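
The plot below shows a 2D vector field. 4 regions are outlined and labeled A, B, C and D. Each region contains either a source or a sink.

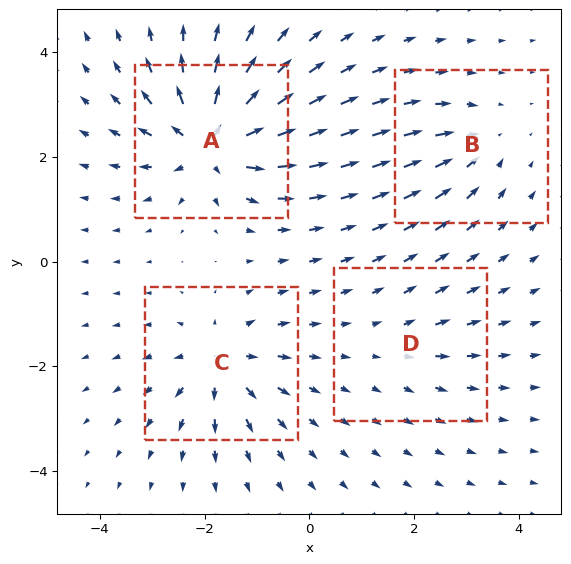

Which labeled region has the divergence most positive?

Divergence at each region's feature centre — A: about +9, B: about -4, C: about +6, D: about +2. Region A is most positive.

A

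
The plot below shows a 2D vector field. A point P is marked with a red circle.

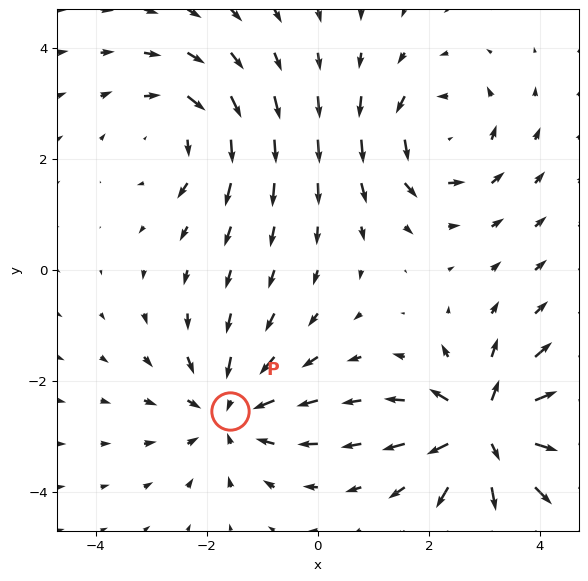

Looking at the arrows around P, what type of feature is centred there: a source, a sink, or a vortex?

At P (-1.6, -2.5) the arrows converge inward. Divergence about -4, curl ≈0 — negative divergence with near-zero curl is a sink.

sink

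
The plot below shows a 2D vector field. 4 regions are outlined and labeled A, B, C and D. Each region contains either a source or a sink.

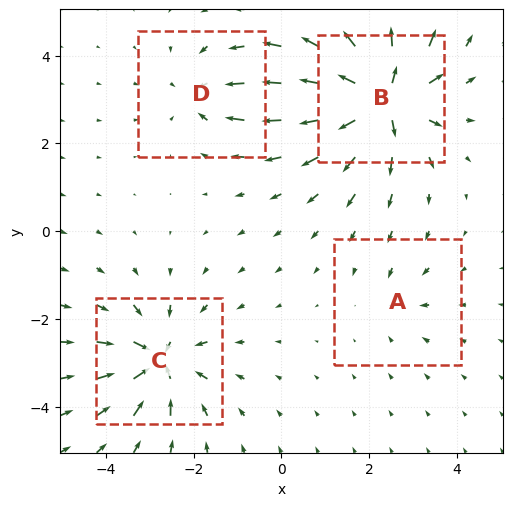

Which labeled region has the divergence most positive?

B

Divergence at each region's feature centre — A: about -2, B: about +8, C: about -6, D: about -4. Region B is most positive.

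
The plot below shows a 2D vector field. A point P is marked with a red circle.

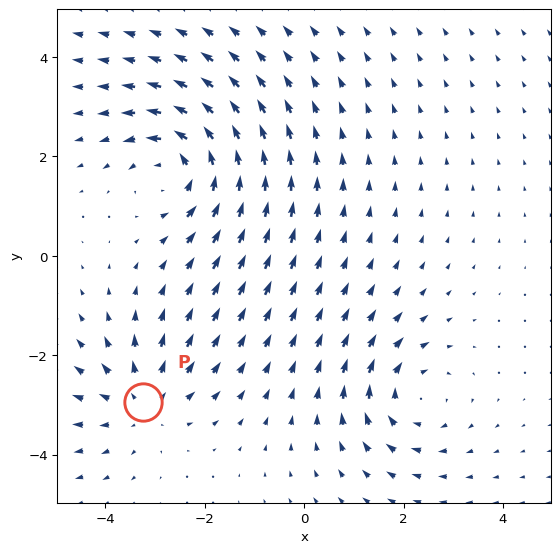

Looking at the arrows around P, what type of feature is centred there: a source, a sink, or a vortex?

At P (-3.2, -2.9) the arrows spread outward. Divergence about +3, curl ≈0 — positive divergence with near-zero curl is a source.

source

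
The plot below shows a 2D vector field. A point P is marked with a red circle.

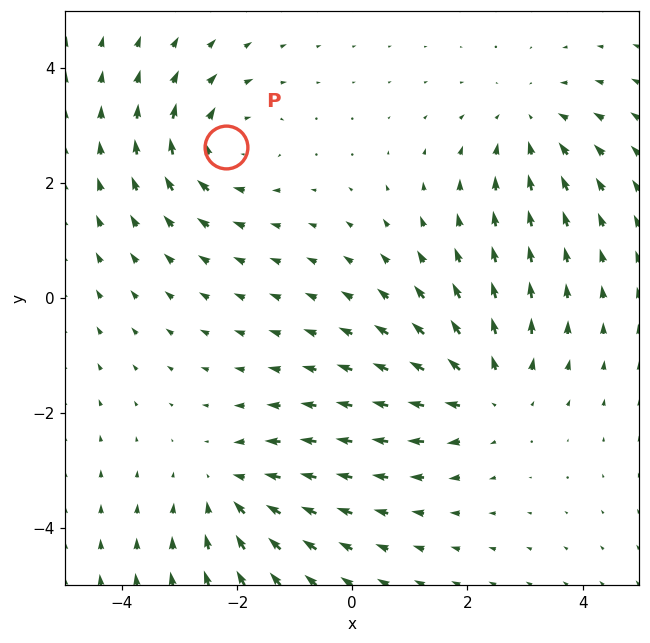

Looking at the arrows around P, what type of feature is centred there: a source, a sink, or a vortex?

At P (-2.2, 2.6) the arrows circulate clockwise. Divergence ≈0, curl about -3 — near-zero divergence with nonzero curl is a vortex.

vortex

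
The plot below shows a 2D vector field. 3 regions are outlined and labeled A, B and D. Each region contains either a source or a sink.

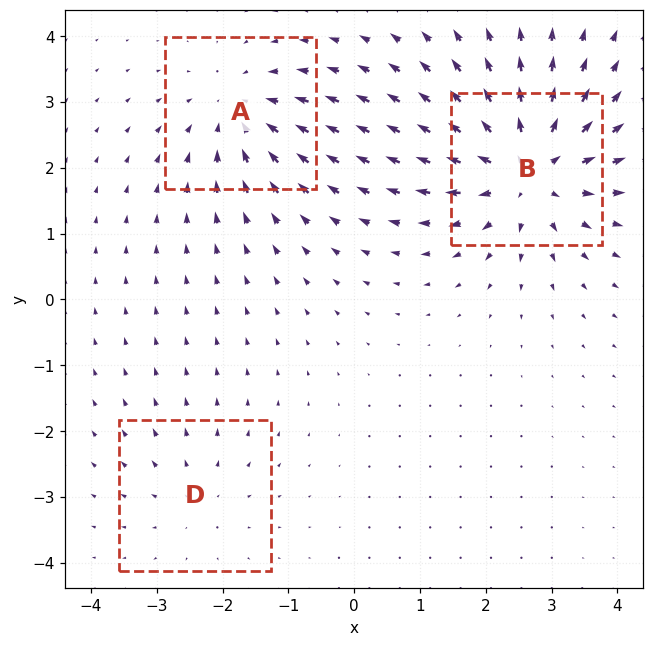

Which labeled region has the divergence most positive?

Divergence at each region's feature centre — A: about -3, B: about +5, D: about +2. Region B is most positive.

B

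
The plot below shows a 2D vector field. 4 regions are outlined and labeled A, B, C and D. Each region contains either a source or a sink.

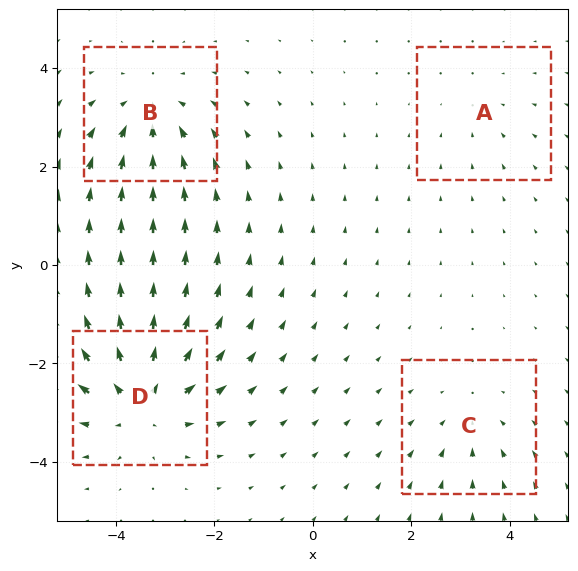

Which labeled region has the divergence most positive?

Divergence at each region's feature centre — A: about -2, B: about -4, C: about -3, D: about +6. Region D is most positive.

D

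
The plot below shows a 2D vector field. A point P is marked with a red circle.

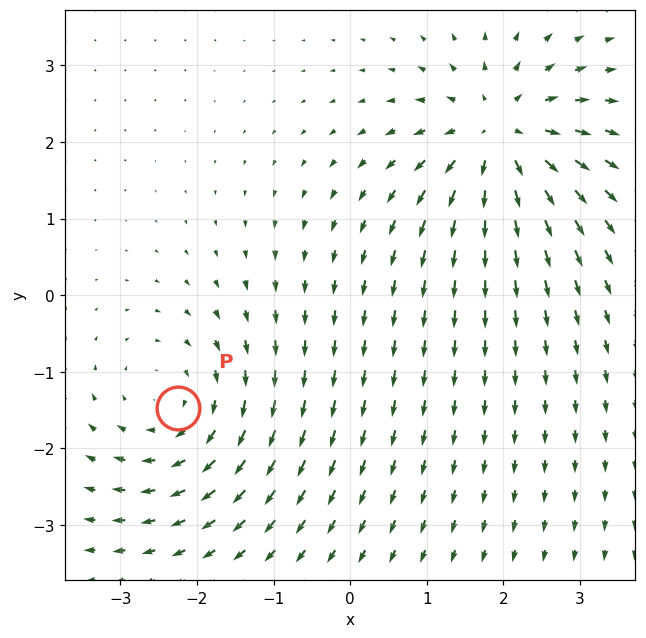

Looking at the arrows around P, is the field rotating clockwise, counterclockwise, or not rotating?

Near P at (-2.2, -1.5) the arrows circulate clockwise. The curl (z-component) there is about -4; negative curl means clockwise rotation.

clockwise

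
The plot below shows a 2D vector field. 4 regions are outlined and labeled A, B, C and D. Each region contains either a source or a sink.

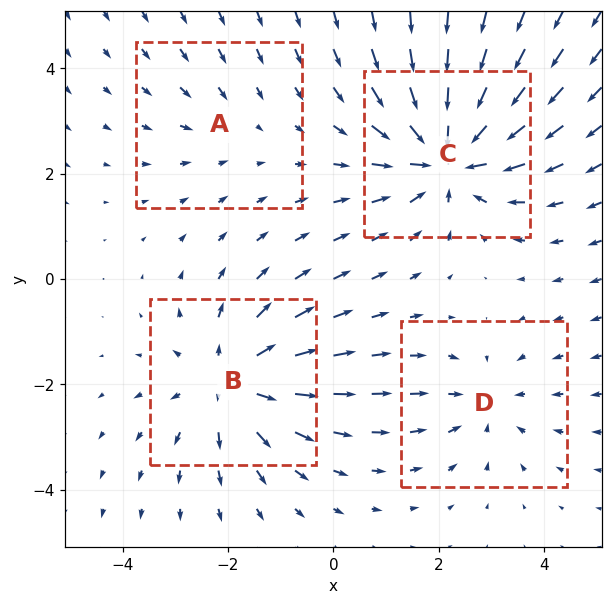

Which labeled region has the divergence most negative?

C

Divergence at each region's feature centre — A: about -2, B: about +5, C: about -6, D: about -3. Region C is most negative.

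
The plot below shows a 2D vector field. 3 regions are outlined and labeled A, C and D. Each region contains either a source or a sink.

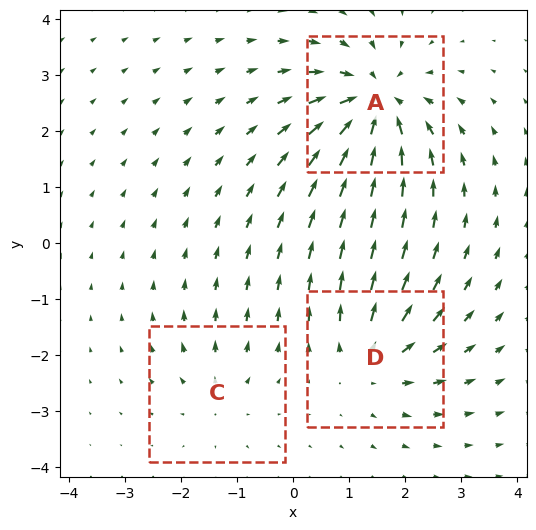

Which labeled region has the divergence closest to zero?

C

Divergence at each region's feature centre — A: about -5, C: about +2, D: about +3. Region C is closest to zero.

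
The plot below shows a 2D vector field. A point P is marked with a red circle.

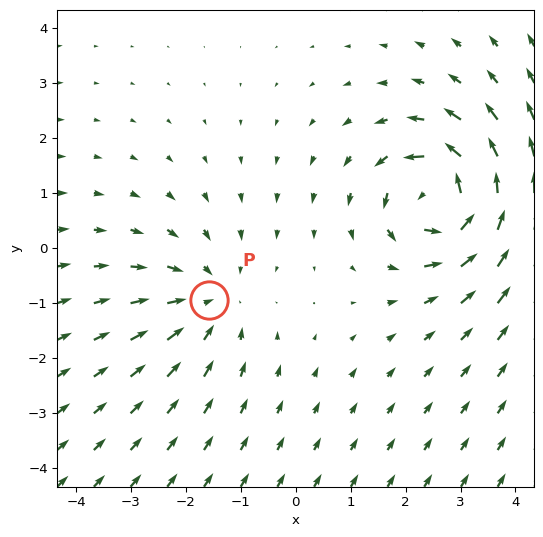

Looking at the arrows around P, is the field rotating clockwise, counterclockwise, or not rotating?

Near P at (-1.6, -0.9) the arrows show no circulation. The curl there is ≈0.

not rotating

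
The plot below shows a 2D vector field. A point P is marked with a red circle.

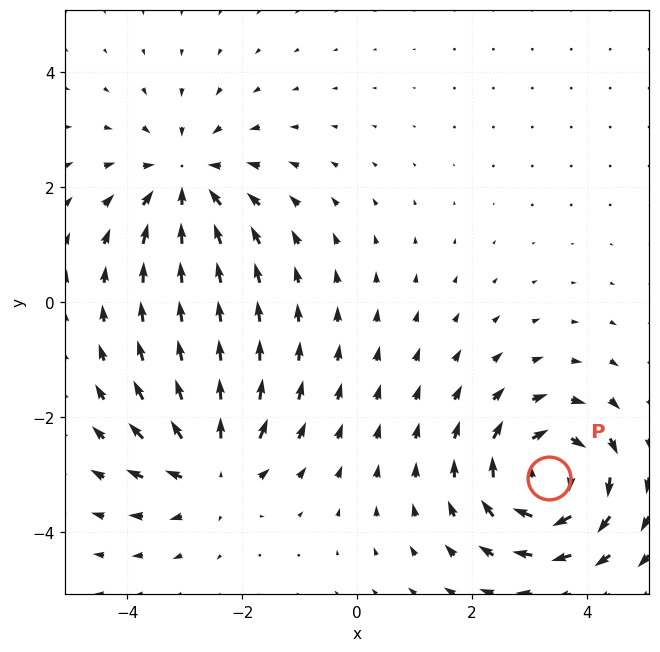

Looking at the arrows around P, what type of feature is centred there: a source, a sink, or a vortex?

vortex

At P (3.3, -3.1) the arrows circulate clockwise. Divergence ≈0, curl about -5 — near-zero divergence with nonzero curl is a vortex.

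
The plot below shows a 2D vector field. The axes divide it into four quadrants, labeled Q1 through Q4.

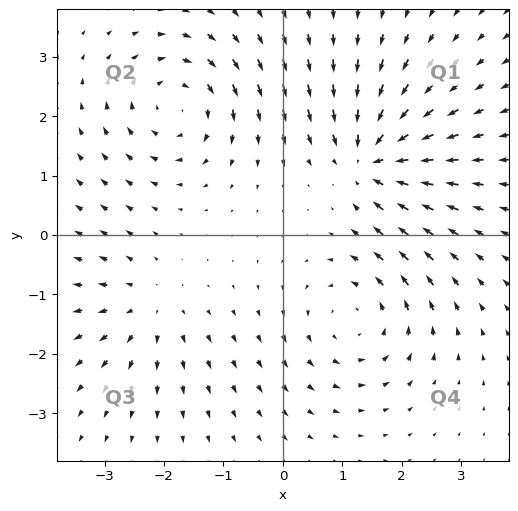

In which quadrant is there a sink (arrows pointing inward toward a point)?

The sink sits at approximately (1.5, 1.3), which lies in quadrant Q1. The divergence there is about -6, negative as expected for a sink.

Q1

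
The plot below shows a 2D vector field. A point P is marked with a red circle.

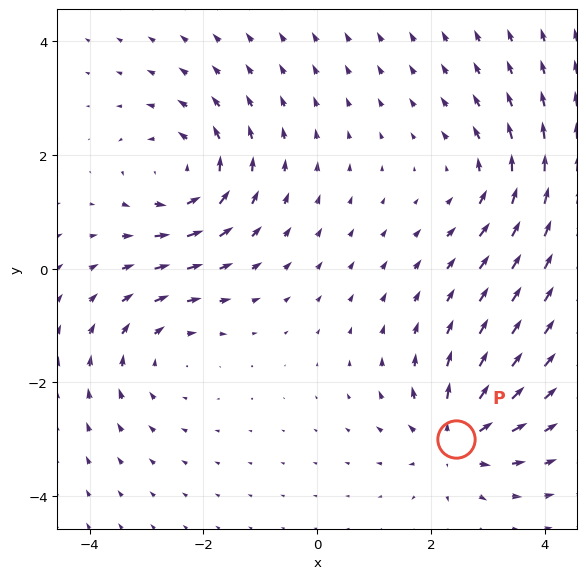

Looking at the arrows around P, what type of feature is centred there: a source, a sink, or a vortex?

source

At P (2.4, -3.0) the arrows spread outward. Divergence about +5, curl ≈0 — positive divergence with near-zero curl is a source.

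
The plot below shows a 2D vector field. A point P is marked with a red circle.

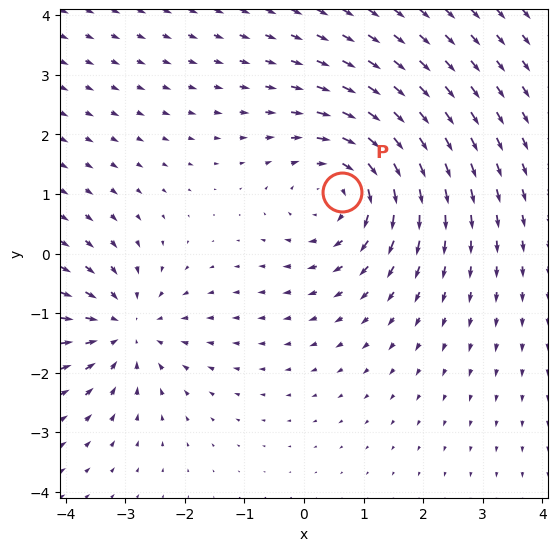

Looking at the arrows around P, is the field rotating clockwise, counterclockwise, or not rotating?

Near P at (0.6, 1.0) the arrows circulate clockwise. The curl (z-component) there is about -3; negative curl means clockwise rotation.

clockwise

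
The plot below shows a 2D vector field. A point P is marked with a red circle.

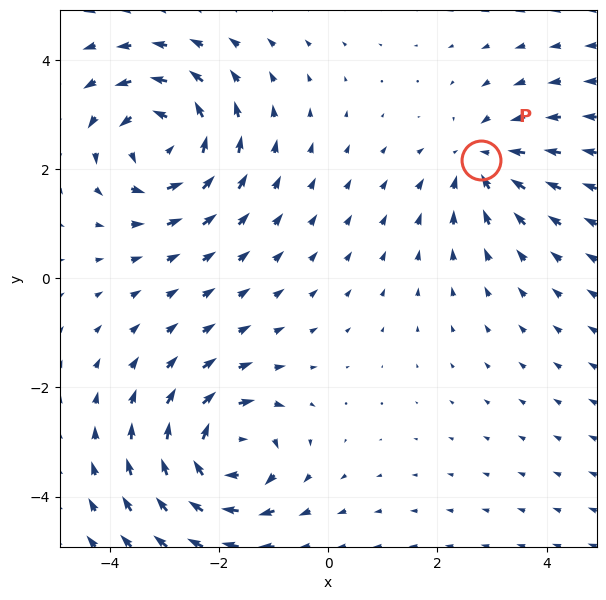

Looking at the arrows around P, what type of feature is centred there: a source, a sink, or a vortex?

At P (2.8, 2.2) the arrows converge inward. Divergence about -3, curl ≈0 — negative divergence with near-zero curl is a sink.

sink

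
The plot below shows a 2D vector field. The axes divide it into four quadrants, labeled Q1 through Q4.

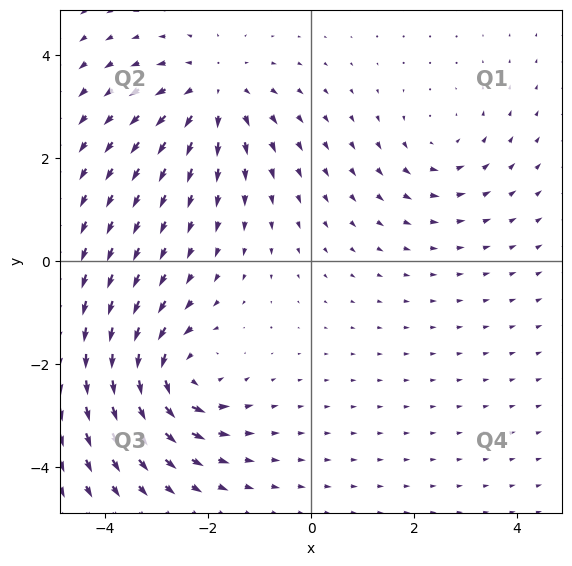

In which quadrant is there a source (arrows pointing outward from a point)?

Q2

The source sits at approximately (-1.9, 3.3), which lies in quadrant Q2. The divergence there is about +4, positive as expected for a source.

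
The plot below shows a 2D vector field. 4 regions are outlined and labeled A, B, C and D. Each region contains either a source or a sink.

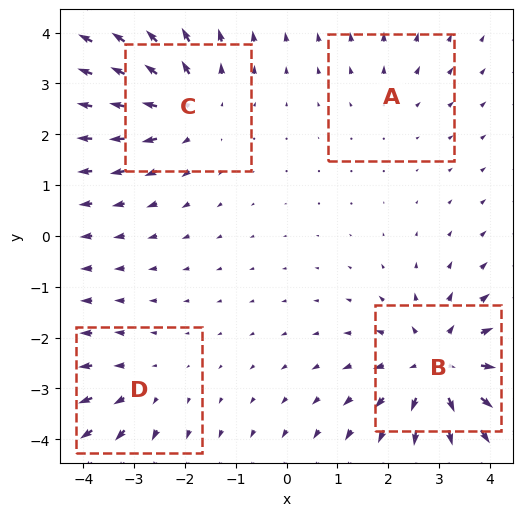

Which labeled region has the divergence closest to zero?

A

Divergence at each region's feature centre — A: about +2, B: about +6, C: about +4, D: about +3. Region A is closest to zero.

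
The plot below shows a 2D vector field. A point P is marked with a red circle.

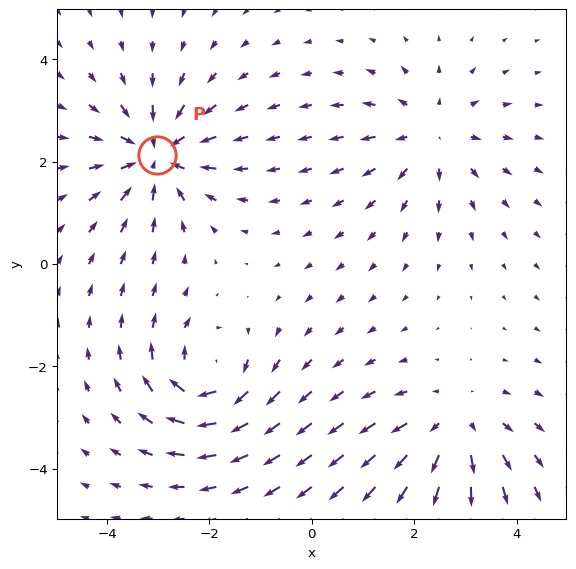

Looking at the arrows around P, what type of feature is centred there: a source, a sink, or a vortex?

At P (-3.0, 2.1) the arrows converge inward. Divergence about -5, curl ≈0 — negative divergence with near-zero curl is a sink.

sink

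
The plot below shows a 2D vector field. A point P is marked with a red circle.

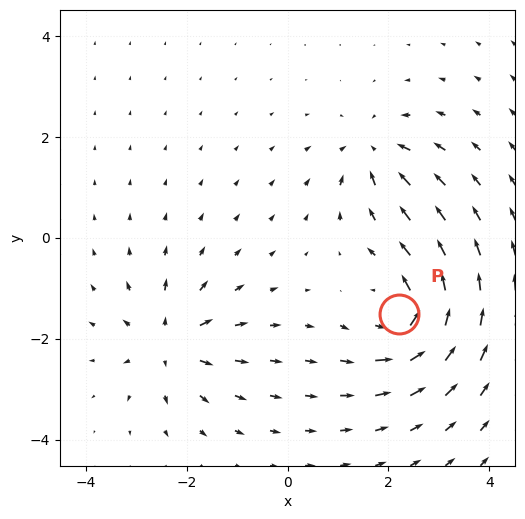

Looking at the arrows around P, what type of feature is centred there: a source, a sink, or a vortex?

At P (2.2, -1.5) the arrows circulate counterclockwise. Divergence ≈0, curl about +6 — near-zero divergence with nonzero curl is a vortex.

vortex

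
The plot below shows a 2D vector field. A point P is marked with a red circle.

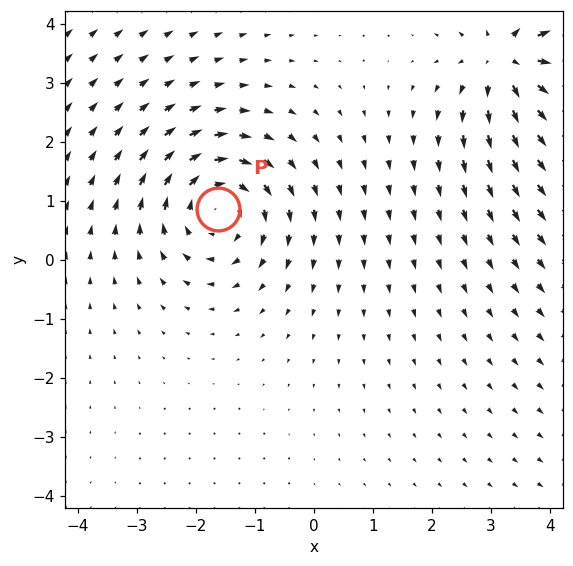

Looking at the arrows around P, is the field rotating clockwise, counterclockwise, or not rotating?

Near P at (-1.6, 0.9) the arrows circulate clockwise. The curl (z-component) there is about -3; negative curl means clockwise rotation.

clockwise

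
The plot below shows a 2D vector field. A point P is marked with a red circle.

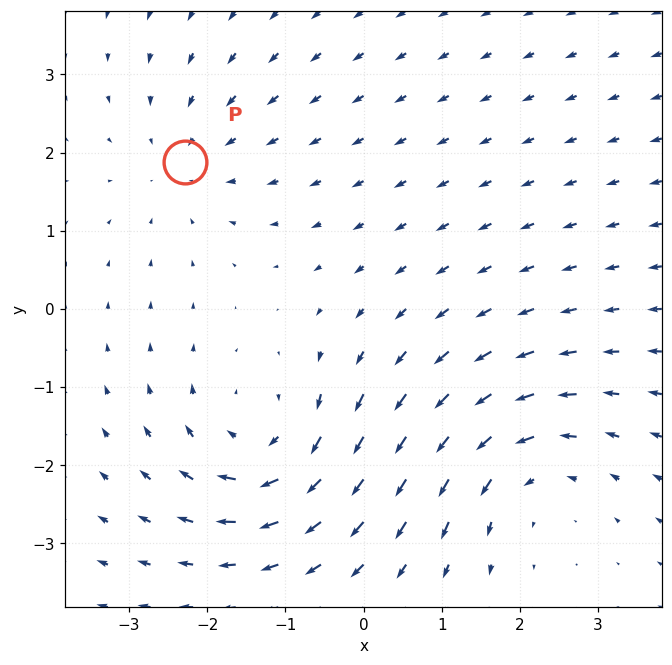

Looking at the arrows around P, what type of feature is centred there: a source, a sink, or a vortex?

sink

At P (-2.3, 1.9) the arrows converge inward. Divergence about -2, curl ≈0 — negative divergence with near-zero curl is a sink.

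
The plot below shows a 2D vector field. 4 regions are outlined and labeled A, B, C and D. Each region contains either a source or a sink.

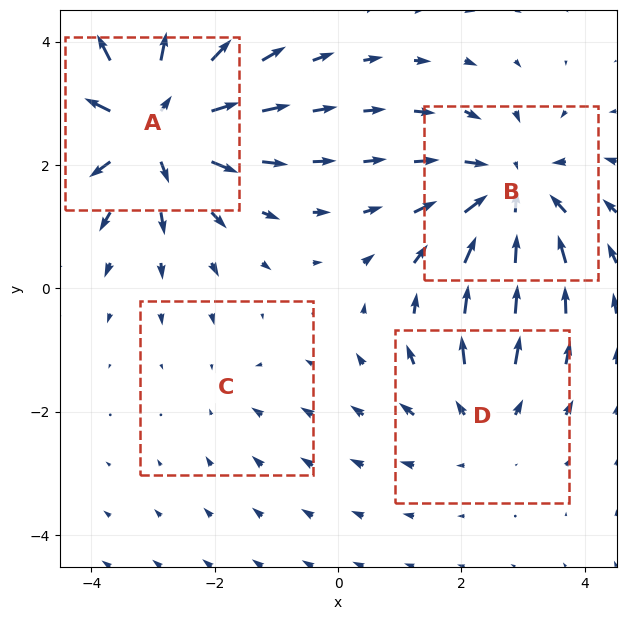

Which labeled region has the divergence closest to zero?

C

Divergence at each region's feature centre — A: about +6, B: about -5, C: about -2, D: about +3. Region C is closest to zero.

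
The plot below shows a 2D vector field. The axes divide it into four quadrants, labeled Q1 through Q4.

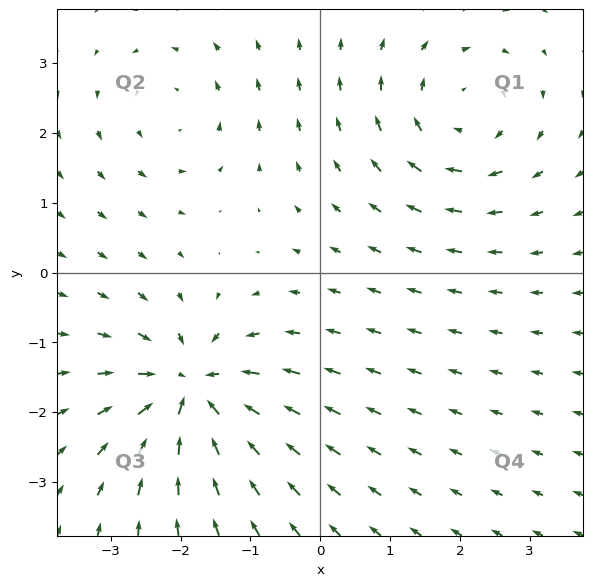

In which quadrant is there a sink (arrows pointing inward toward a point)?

Q3

The sink sits at approximately (-1.8, -1.7), which lies in quadrant Q3. The divergence there is about -6, negative as expected for a sink.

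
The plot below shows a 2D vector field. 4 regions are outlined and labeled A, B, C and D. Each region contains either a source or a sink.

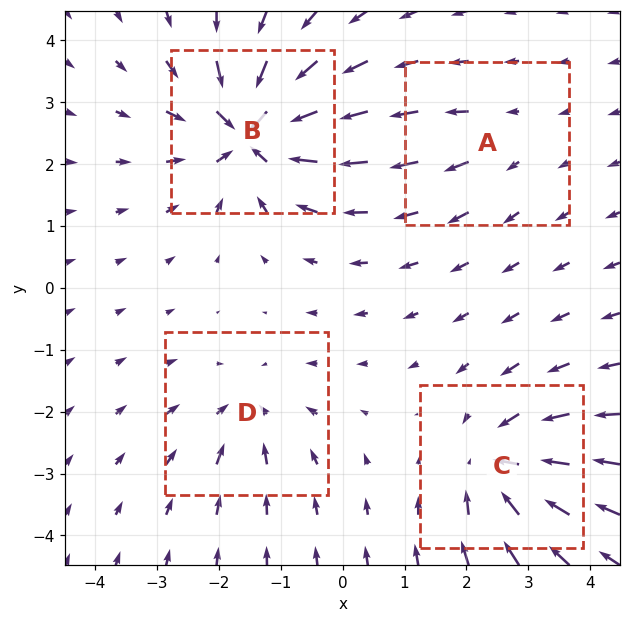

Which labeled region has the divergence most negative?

B

Divergence at each region's feature centre — A: about +2, B: about -9, C: about -6, D: about -4. Region B is most negative.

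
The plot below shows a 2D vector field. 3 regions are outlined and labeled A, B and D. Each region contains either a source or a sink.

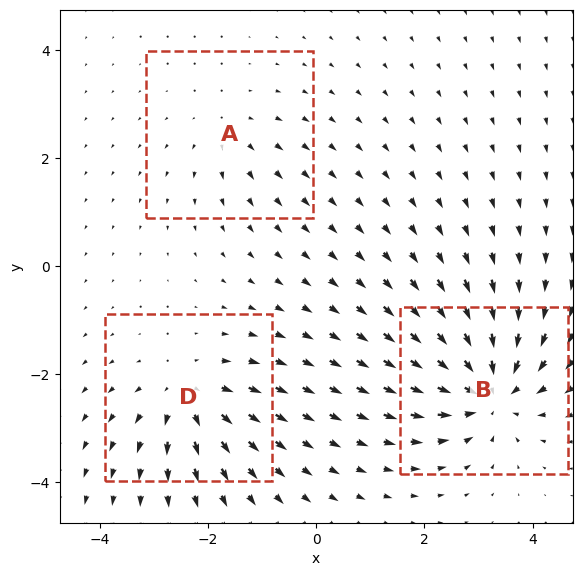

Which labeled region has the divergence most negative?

Divergence at each region's feature centre — A: about +2, B: about -5, D: about +4. Region B is most negative.

B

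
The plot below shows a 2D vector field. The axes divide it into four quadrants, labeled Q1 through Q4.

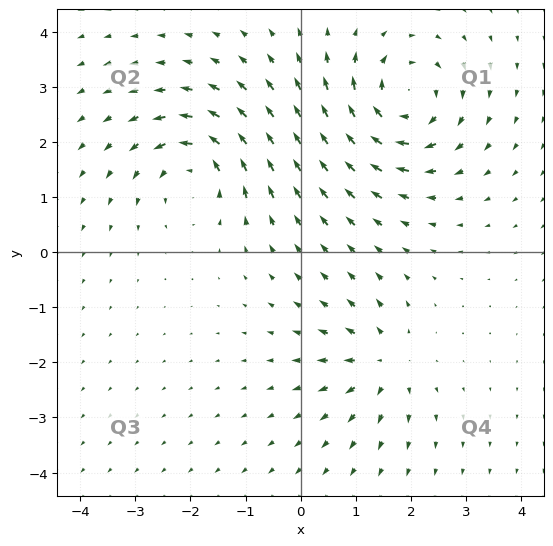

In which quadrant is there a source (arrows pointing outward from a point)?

Q4

The source sits at approximately (1.5, -2.0), which lies in quadrant Q4. The divergence there is about +4, positive as expected for a source.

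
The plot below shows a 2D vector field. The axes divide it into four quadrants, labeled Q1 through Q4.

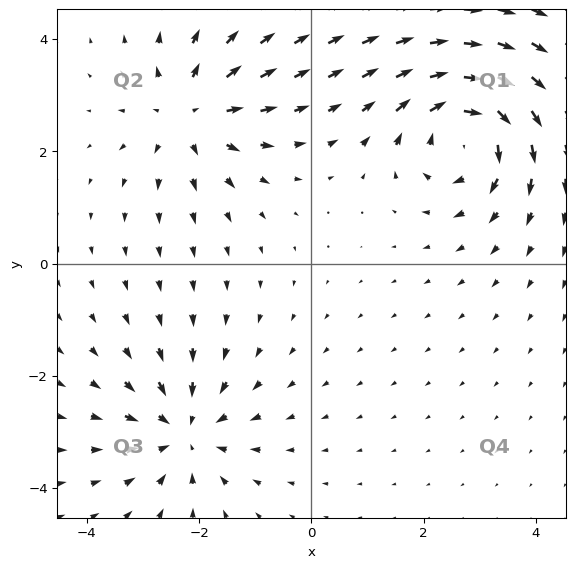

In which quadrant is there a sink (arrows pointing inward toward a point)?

The sink sits at approximately (-2.3, -3.0), which lies in quadrant Q3. The divergence there is about -3, negative as expected for a sink.

Q3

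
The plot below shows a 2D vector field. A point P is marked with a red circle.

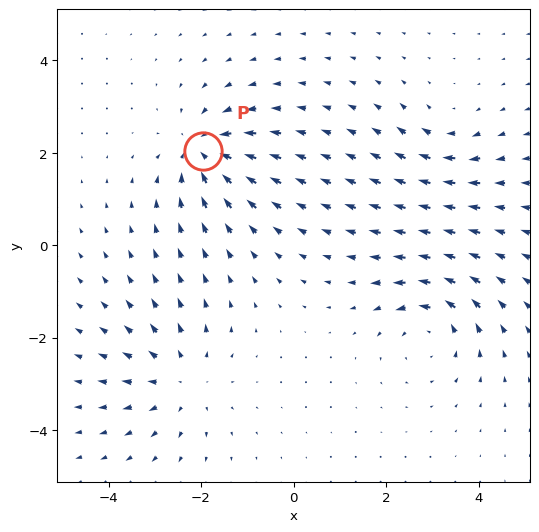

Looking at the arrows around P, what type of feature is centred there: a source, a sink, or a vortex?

At P (-1.9, 2.0) the arrows converge inward. Divergence about -6, curl ≈0 — negative divergence with near-zero curl is a sink.

sink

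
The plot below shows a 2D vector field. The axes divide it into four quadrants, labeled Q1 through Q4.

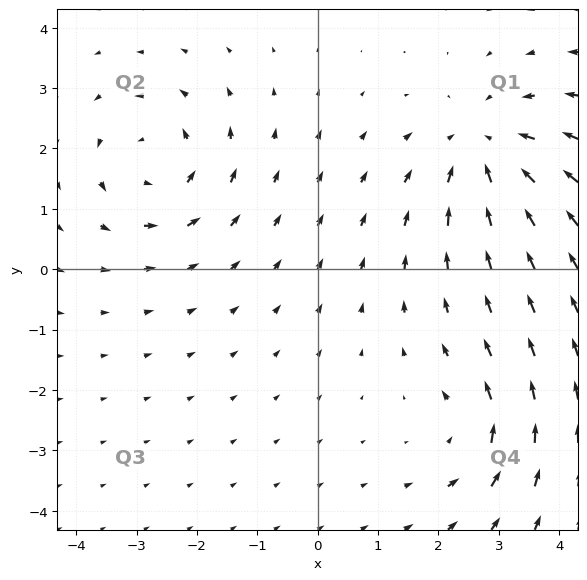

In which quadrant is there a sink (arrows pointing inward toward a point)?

The sink sits at approximately (2.8, 2.0), which lies in quadrant Q1. The divergence there is about -4, negative as expected for a sink.

Q1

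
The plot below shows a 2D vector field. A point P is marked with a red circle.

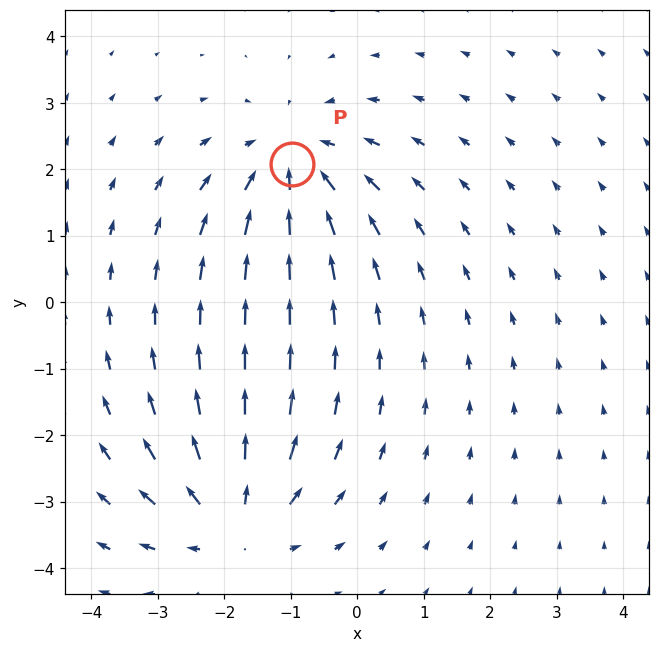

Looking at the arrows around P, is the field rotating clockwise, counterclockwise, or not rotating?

Near P at (-1.0, 2.1) the arrows show no circulation. The curl there is ≈0.

not rotating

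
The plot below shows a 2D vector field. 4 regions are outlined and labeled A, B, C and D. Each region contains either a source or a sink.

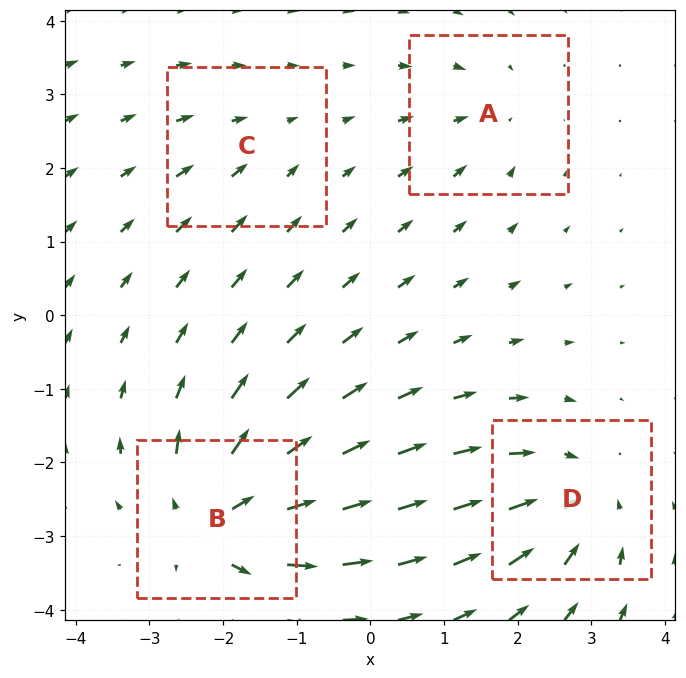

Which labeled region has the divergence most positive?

B

Divergence at each region's feature centre — A: about -3, B: about +7, C: about -2, D: about -5. Region B is most positive.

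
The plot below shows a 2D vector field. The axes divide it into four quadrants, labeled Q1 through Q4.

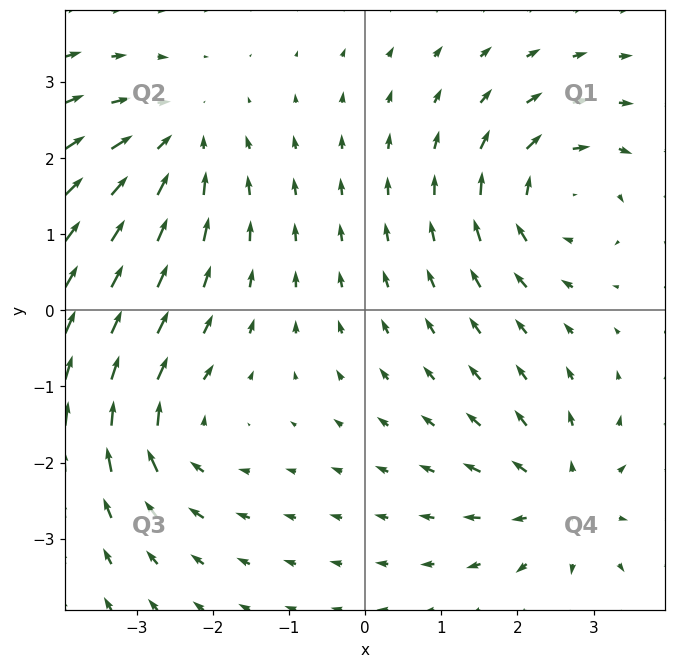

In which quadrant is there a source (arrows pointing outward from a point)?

Q4

The source sits at approximately (2.6, -2.5), which lies in quadrant Q4. The divergence there is about +5, positive as expected for a source.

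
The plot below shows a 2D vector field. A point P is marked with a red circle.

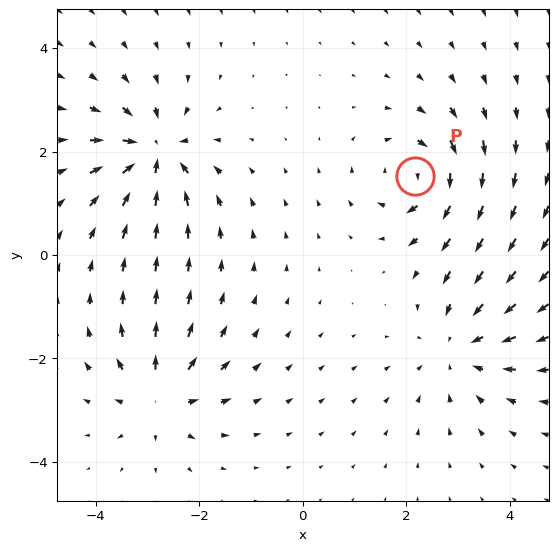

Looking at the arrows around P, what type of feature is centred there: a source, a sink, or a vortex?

At P (2.2, 1.5) the arrows circulate clockwise. Divergence ≈0, curl about -6 — near-zero divergence with nonzero curl is a vortex.

vortex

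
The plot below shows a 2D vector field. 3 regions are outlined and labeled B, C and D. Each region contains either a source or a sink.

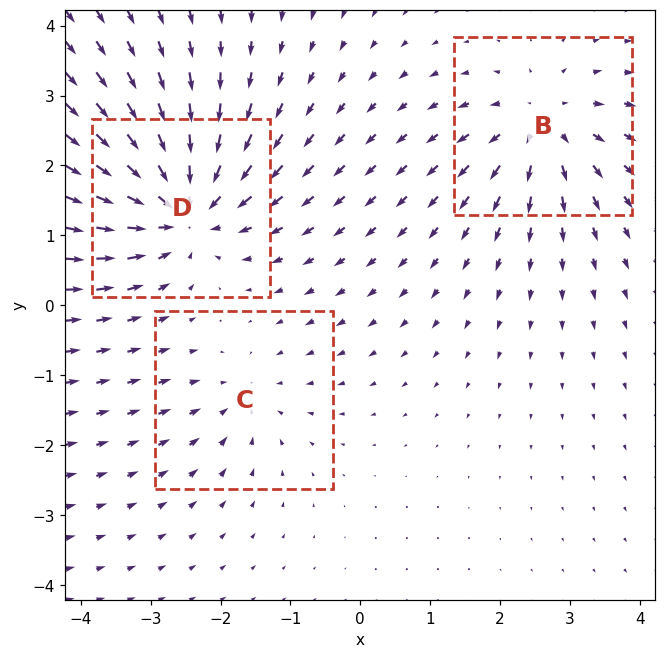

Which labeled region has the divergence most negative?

D

Divergence at each region's feature centre — B: about +4, C: about -2, D: about -6. Region D is most negative.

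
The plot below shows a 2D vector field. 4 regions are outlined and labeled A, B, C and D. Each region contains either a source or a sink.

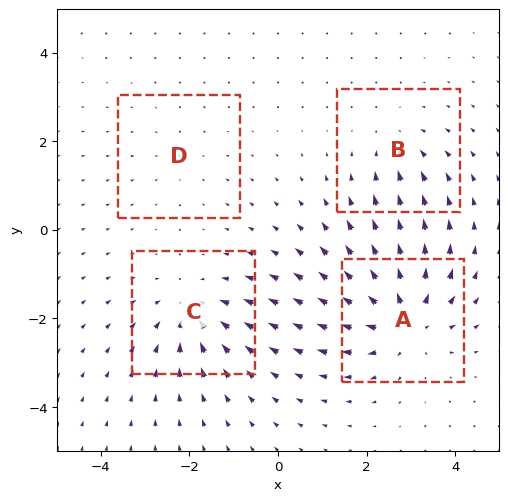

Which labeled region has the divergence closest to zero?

Divergence at each region's feature centre — A: about +6, B: about -3, C: about -5, D: about -2. Region D is closest to zero.

D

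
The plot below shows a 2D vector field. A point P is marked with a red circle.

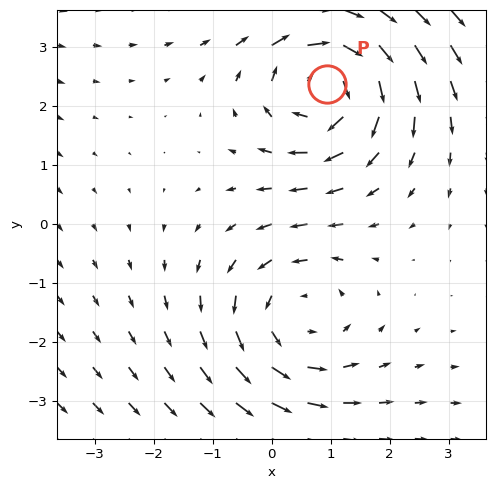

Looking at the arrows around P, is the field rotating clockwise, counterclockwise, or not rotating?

clockwise

Near P at (0.9, 2.4) the arrows circulate clockwise. The curl (z-component) there is about -3; negative curl means clockwise rotation.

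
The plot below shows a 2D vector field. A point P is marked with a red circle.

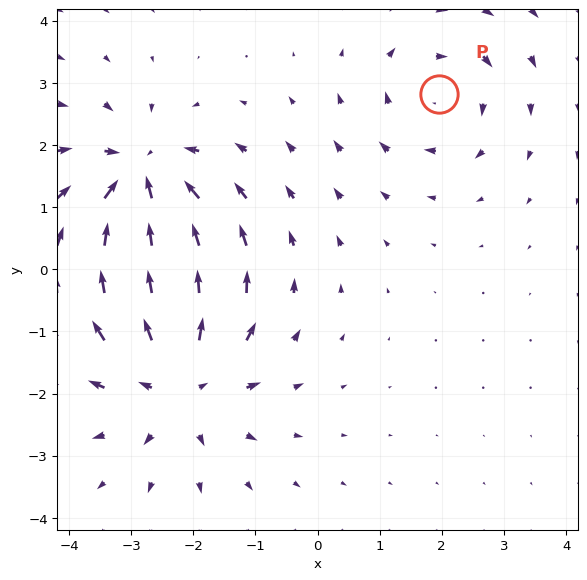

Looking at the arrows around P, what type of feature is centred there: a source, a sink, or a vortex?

vortex

At P (2.0, 2.8) the arrows circulate clockwise. Divergence ≈0, curl about -3 — near-zero divergence with nonzero curl is a vortex.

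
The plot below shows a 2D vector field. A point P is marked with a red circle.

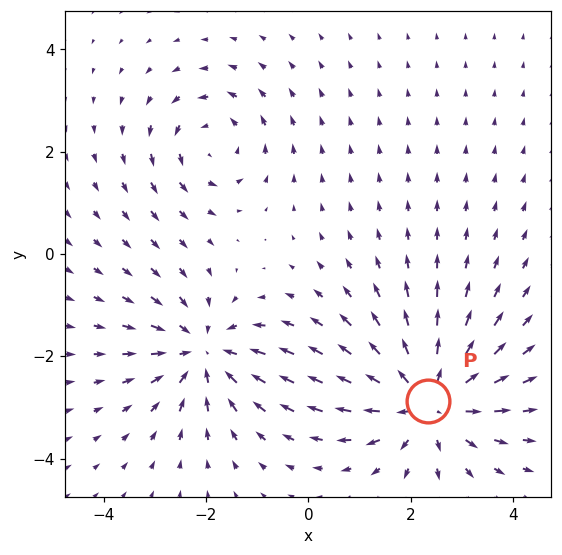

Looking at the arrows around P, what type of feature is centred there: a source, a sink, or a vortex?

At P (2.3, -2.9) the arrows spread outward. Divergence about +5, curl ≈0 — positive divergence with near-zero curl is a source.

source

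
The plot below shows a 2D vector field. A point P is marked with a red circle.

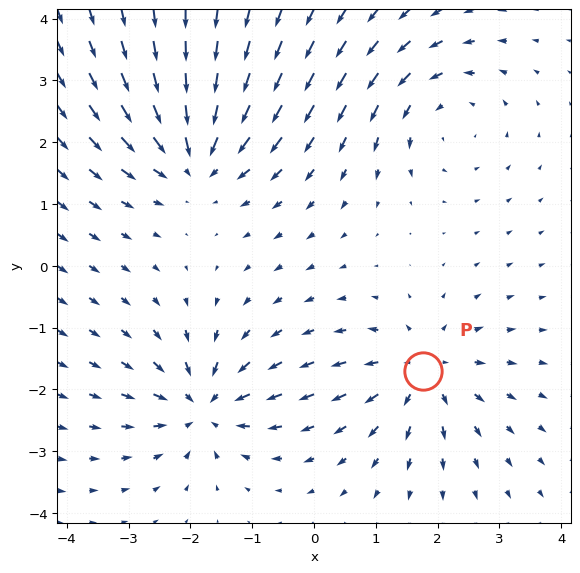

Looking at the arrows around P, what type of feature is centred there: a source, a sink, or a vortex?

At P (1.8, -1.7) the arrows spread outward. Divergence about +5, curl ≈0 — positive divergence with near-zero curl is a source.

source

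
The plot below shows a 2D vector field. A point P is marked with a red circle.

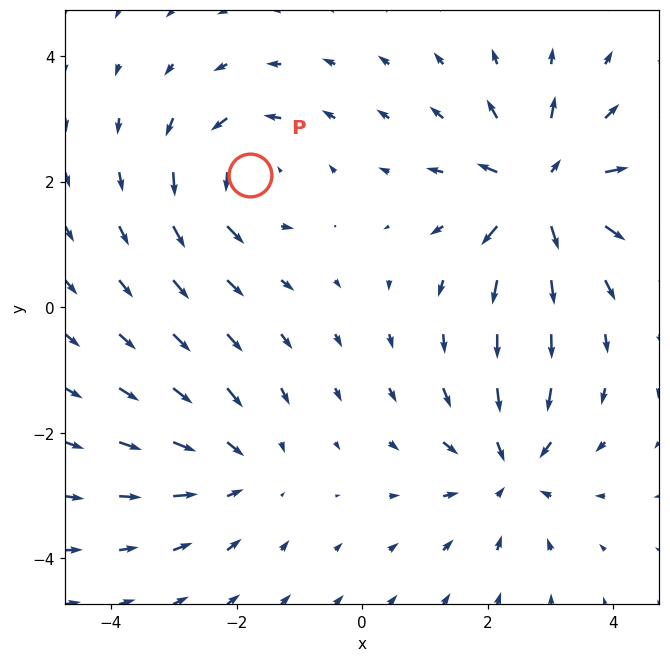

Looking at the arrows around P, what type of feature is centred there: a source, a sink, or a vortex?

At P (-1.8, 2.1) the arrows circulate counterclockwise. Divergence ≈0, curl about +4 — near-zero divergence with nonzero curl is a vortex.

vortex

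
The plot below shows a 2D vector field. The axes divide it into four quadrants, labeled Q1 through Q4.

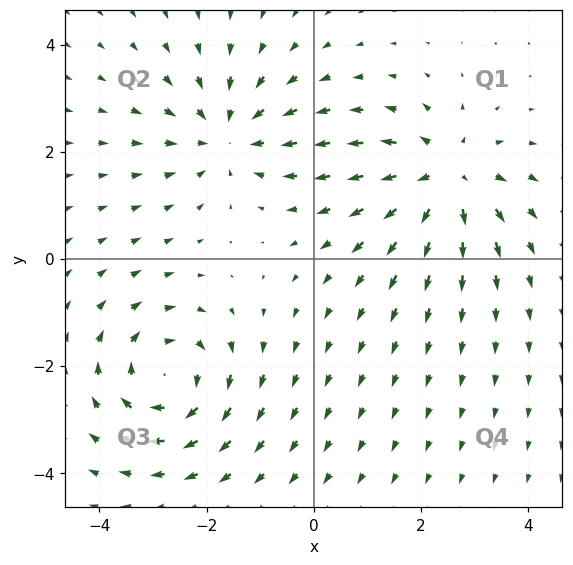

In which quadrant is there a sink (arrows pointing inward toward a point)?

Q2

The sink sits at approximately (-1.6, 2.3), which lies in quadrant Q2. The divergence there is about -4, negative as expected for a sink.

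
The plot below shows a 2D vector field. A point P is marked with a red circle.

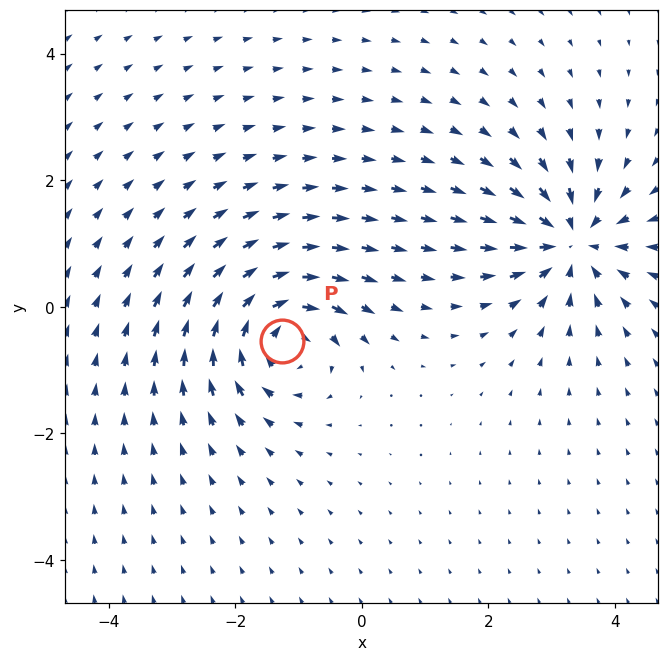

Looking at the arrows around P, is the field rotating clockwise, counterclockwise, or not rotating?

Near P at (-1.3, -0.5) the arrows circulate clockwise. The curl (z-component) there is about -6; negative curl means clockwise rotation.

clockwise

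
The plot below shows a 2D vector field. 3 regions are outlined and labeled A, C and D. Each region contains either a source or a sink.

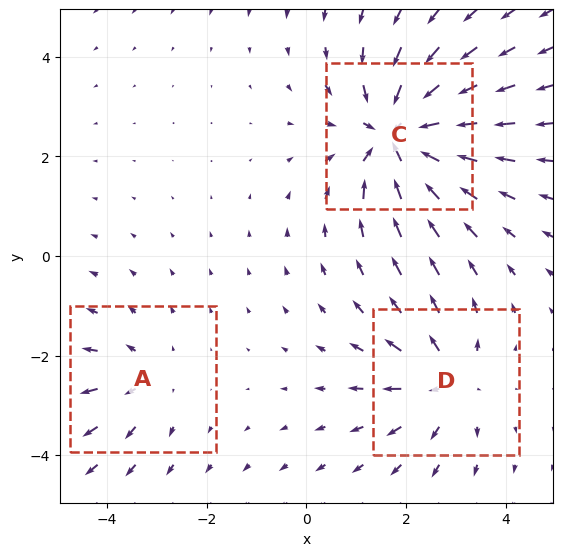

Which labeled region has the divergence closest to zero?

Divergence at each region's feature centre — A: about +2, C: about -5, D: about +3. Region A is closest to zero.

A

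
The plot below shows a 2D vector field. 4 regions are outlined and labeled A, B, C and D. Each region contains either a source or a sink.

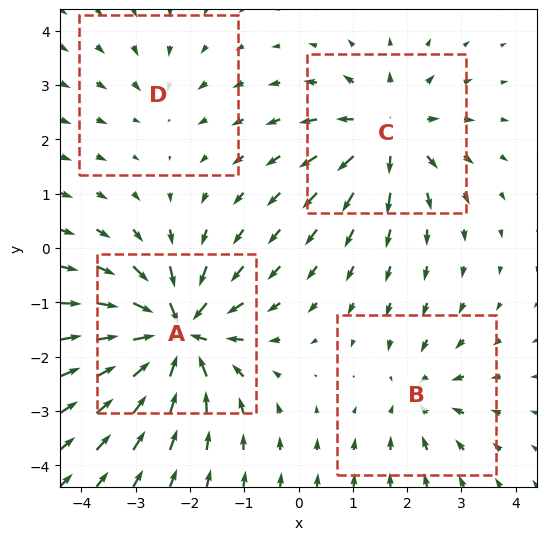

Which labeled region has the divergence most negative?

A

Divergence at each region's feature centre — A: about -8, B: about -4, C: about +6, D: about -2. Region A is most negative.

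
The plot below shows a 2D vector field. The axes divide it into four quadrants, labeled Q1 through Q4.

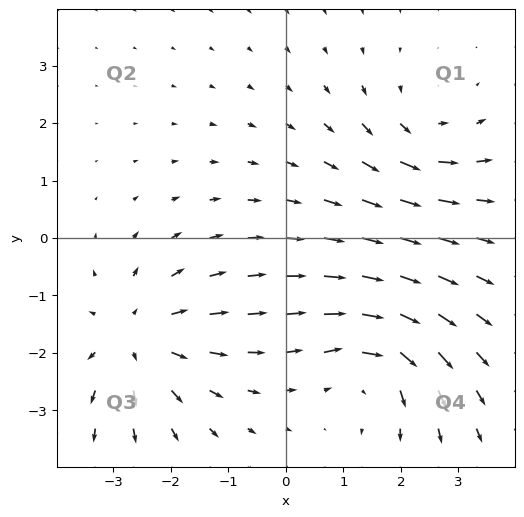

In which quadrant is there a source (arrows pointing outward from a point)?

Q3

The source sits at approximately (-2.6, -1.7), which lies in quadrant Q3. The divergence there is about +4, positive as expected for a source.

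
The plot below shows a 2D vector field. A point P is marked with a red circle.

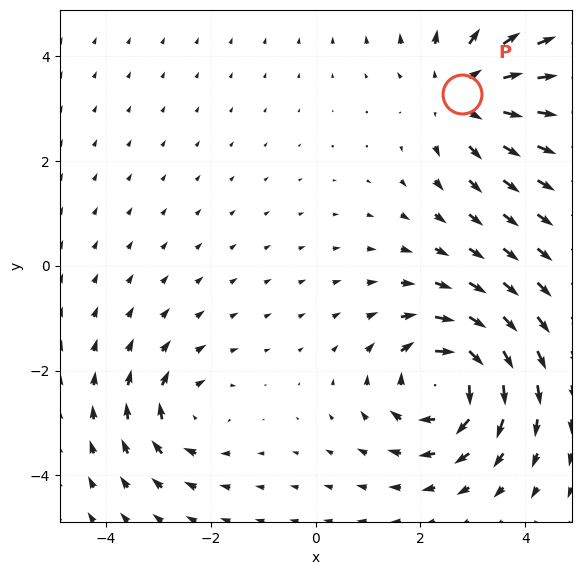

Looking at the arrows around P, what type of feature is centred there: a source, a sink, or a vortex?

At P (2.8, 3.3) the arrows spread outward. Divergence about +4, curl ≈0 — positive divergence with near-zero curl is a source.

source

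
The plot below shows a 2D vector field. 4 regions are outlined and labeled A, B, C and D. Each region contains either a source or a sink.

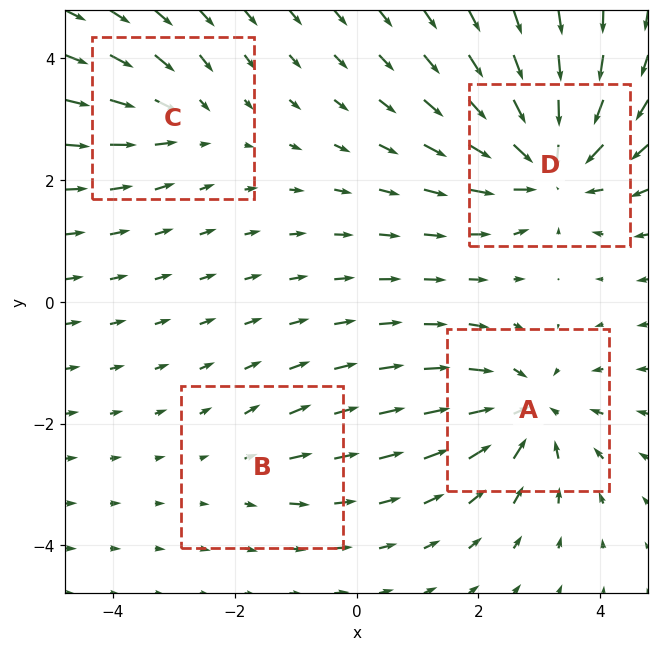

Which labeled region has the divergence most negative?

D

Divergence at each region's feature centre — A: about -5, B: about +2, C: about -3, D: about -7. Region D is most negative.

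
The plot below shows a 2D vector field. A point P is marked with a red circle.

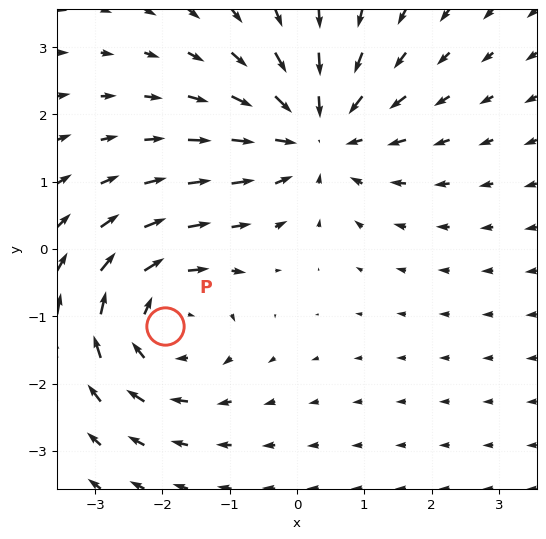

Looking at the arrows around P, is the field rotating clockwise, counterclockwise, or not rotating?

Near P at (-2.0, -1.1) the arrows circulate clockwise. The curl (z-component) there is about -4; negative curl means clockwise rotation.

clockwise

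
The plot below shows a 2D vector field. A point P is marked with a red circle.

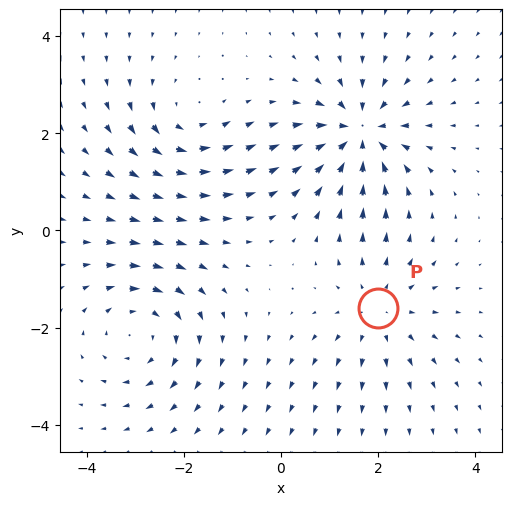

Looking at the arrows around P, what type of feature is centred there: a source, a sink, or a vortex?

At P (2.0, -1.6) the arrows spread outward. Divergence about +3, curl ≈0 — positive divergence with near-zero curl is a source.

source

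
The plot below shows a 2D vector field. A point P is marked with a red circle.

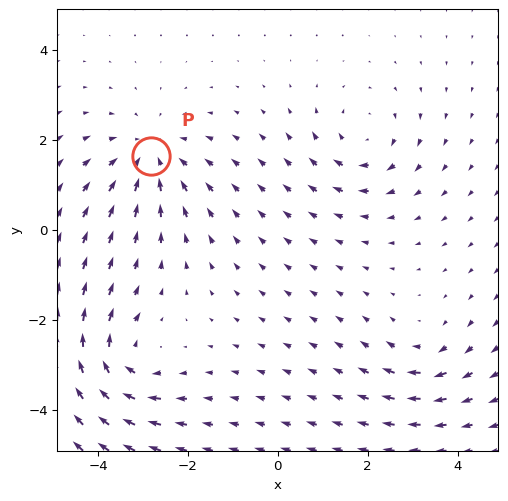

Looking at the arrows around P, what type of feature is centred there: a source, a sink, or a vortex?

sink

At P (-2.8, 1.6) the arrows converge inward. Divergence about -4, curl ≈0 — negative divergence with near-zero curl is a sink.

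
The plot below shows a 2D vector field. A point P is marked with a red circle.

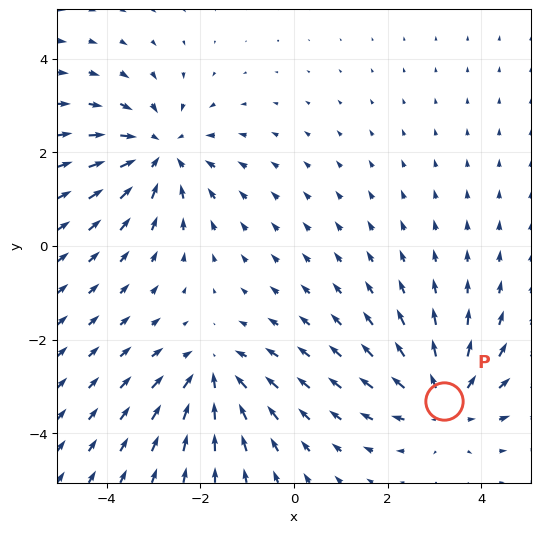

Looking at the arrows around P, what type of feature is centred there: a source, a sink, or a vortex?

source

At P (3.2, -3.3) the arrows spread outward. Divergence about +4, curl ≈0 — positive divergence with near-zero curl is a source.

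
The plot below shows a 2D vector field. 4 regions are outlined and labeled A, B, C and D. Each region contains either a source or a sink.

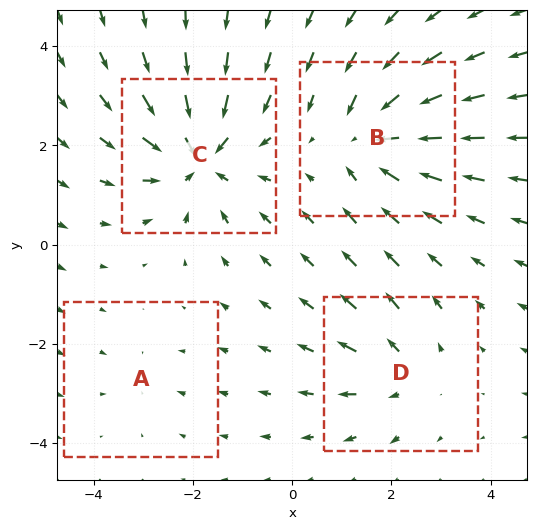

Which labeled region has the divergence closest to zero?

A

Divergence at each region's feature centre — A: about -2, B: about -5, C: about -7, D: about +3. Region A is closest to zero.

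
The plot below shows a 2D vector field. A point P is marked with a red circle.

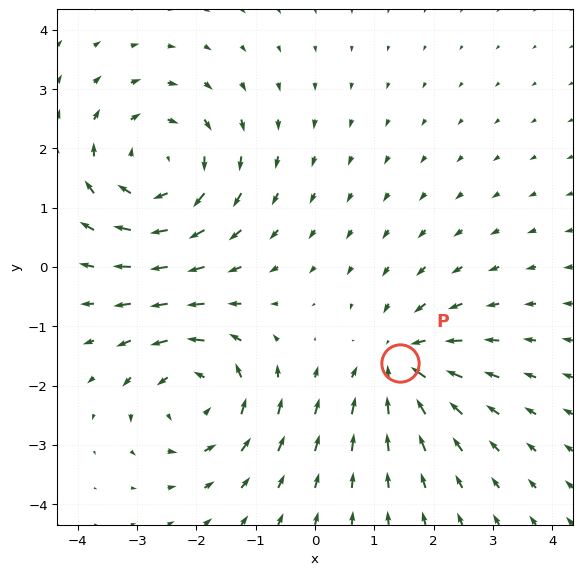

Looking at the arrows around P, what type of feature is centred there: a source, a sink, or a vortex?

At P (1.4, -1.6) the arrows converge inward. Divergence about -4, curl ≈0 — negative divergence with near-zero curl is a sink.

sink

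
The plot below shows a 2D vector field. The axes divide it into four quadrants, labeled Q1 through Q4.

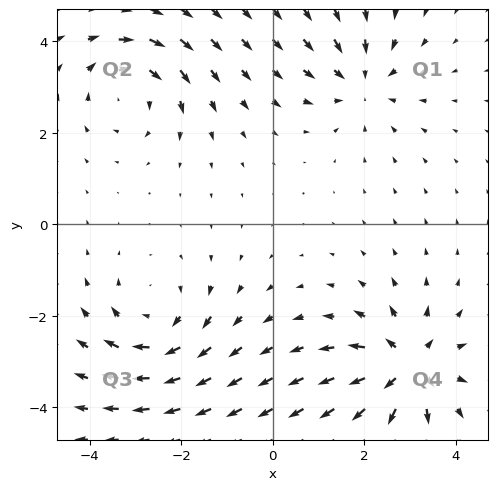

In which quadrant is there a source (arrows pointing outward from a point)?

Q4

The source sits at approximately (2.9, -3.1), which lies in quadrant Q4. The divergence there is about +6, positive as expected for a source.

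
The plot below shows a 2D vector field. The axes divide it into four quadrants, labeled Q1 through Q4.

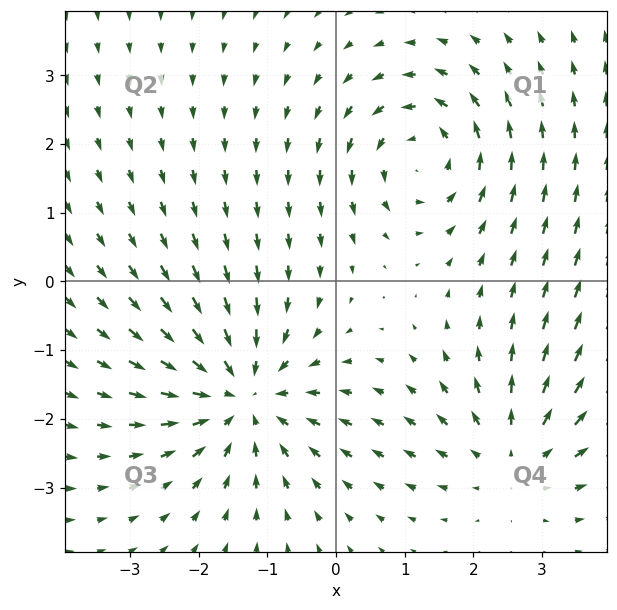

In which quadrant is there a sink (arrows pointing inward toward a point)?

The sink sits at approximately (-1.4, -1.7), which lies in quadrant Q3. The divergence there is about -4, negative as expected for a sink.

Q3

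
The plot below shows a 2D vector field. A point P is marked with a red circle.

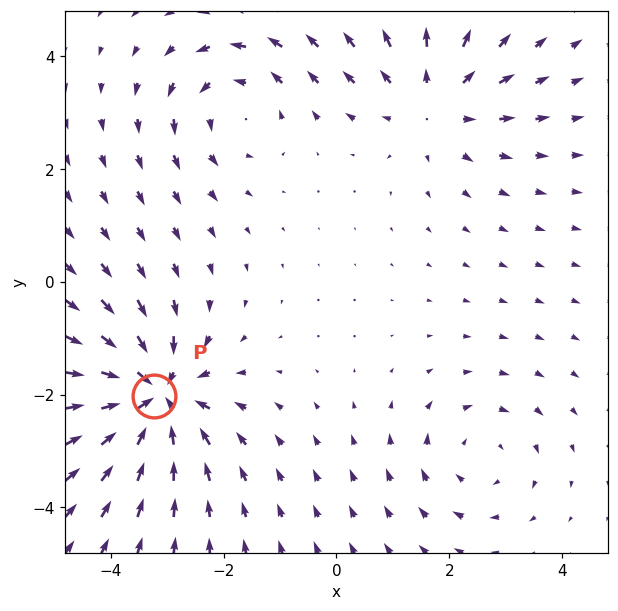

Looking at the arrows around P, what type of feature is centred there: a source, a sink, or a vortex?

At P (-3.2, -2.0) the arrows converge inward. Divergence about -5, curl ≈0 — negative divergence with near-zero curl is a sink.

sink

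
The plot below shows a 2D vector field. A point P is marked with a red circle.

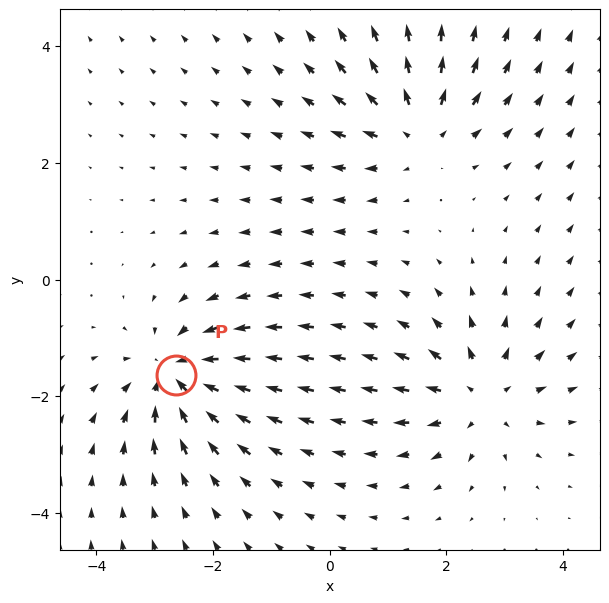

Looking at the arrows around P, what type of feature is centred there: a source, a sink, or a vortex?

sink

At P (-2.6, -1.6) the arrows converge inward. Divergence about -6, curl ≈0 — negative divergence with near-zero curl is a sink.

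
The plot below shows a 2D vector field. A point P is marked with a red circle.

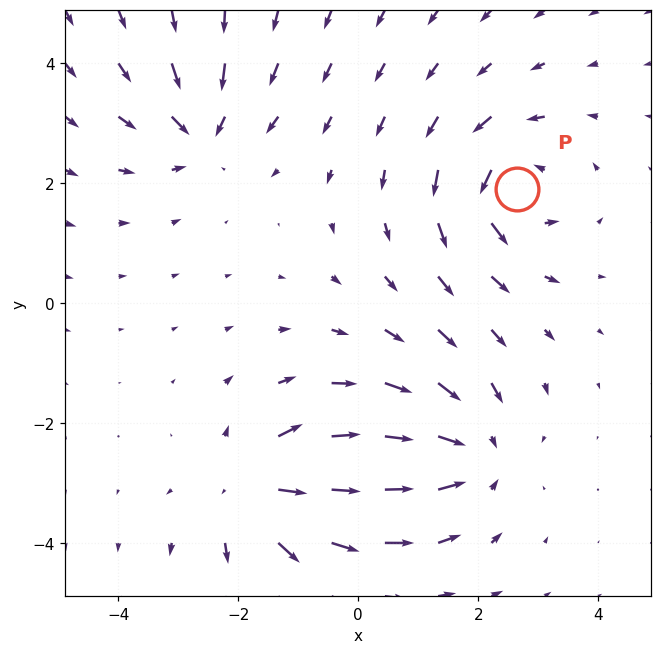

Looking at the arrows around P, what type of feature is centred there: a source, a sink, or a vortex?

vortex

At P (2.6, 1.9) the arrows circulate counterclockwise. Divergence ≈0, curl about +5 — near-zero divergence with nonzero curl is a vortex.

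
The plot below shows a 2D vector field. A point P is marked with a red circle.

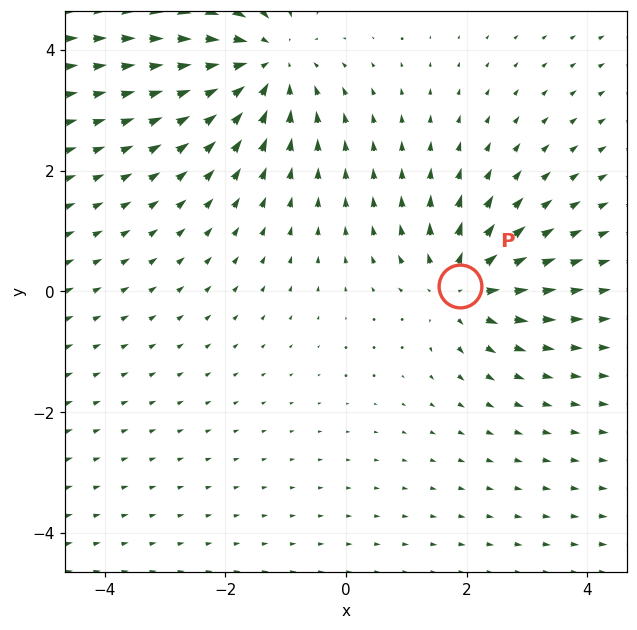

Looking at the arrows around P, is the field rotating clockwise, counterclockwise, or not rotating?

not rotating

Near P at (1.9, 0.1) the arrows show no circulation. The curl there is ≈0.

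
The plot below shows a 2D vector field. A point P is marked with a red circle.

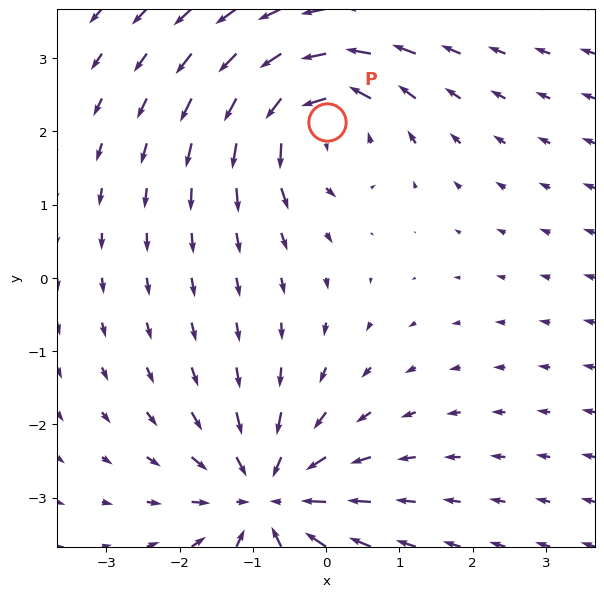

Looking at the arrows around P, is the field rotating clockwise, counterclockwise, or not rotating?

counterclockwise

Near P at (0.0, 2.1) the arrows circulate counterclockwise. The curl (z-component) there is about +5; positive curl means counterclockwise rotation.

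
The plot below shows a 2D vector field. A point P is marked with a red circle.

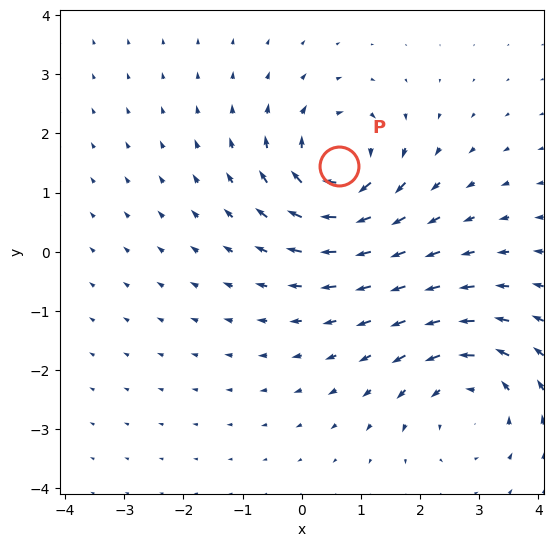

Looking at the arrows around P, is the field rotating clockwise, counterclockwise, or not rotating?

Near P at (0.6, 1.4) the arrows circulate clockwise. The curl (z-component) there is about -4; negative curl means clockwise rotation.

clockwise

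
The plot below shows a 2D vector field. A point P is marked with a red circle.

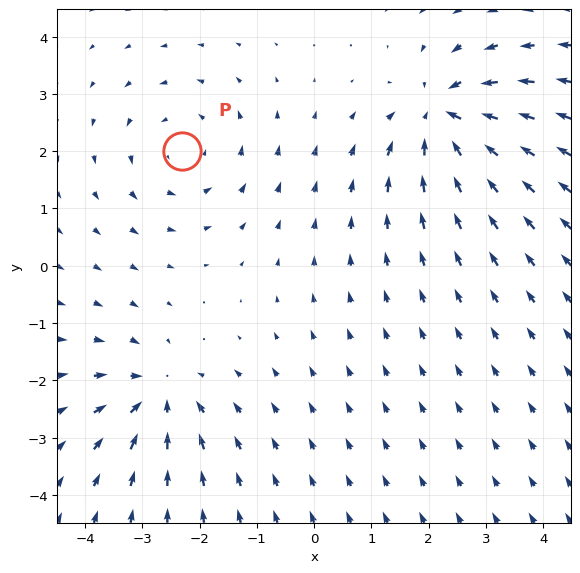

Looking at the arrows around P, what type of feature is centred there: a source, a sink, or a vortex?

vortex

At P (-2.3, 2.0) the arrows circulate counterclockwise. Divergence ≈0, curl about +3 — near-zero divergence with nonzero curl is a vortex.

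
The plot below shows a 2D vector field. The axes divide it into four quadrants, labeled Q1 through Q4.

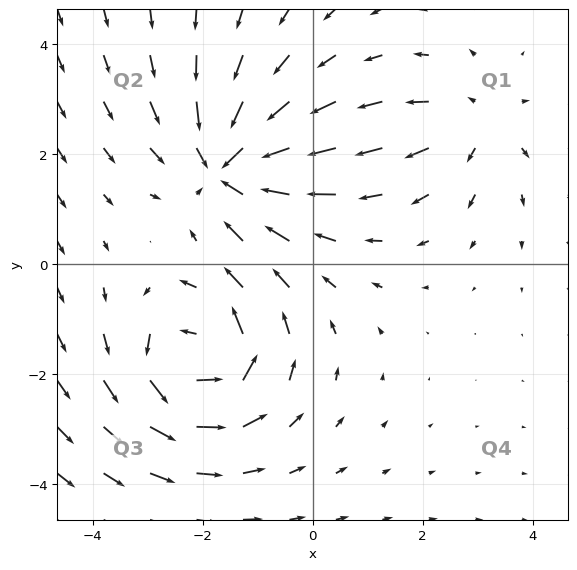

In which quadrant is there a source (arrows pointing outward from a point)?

The source sits at approximately (3.0, 2.6), which lies in quadrant Q1. The divergence there is about +3, positive as expected for a source.

Q1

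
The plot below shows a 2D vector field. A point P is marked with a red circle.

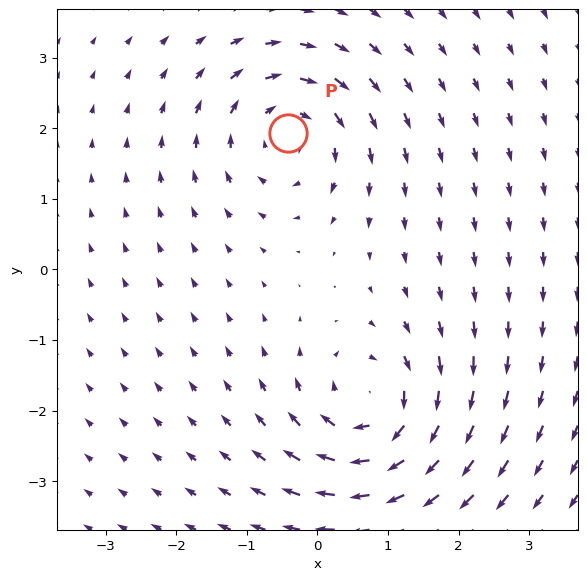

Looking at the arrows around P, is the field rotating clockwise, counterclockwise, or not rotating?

Near P at (-0.4, 1.9) the arrows circulate clockwise. The curl (z-component) there is about -4; negative curl means clockwise rotation.

clockwise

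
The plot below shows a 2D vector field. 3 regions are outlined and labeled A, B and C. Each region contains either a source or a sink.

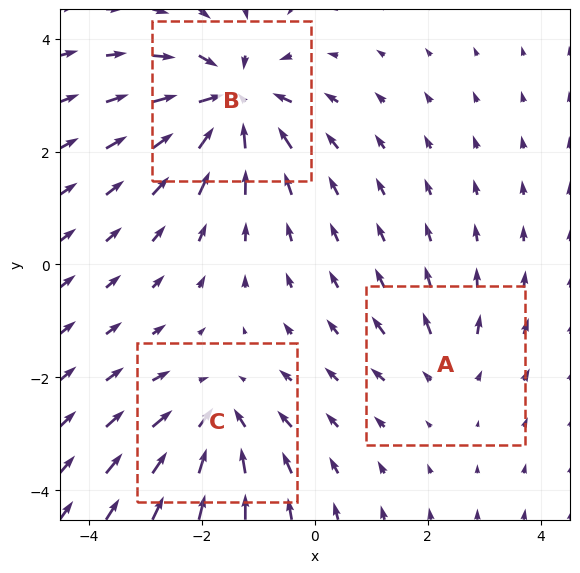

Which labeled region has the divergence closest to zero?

Divergence at each region's feature centre — A: about +2, B: about -6, C: about -4. Region A is closest to zero.

A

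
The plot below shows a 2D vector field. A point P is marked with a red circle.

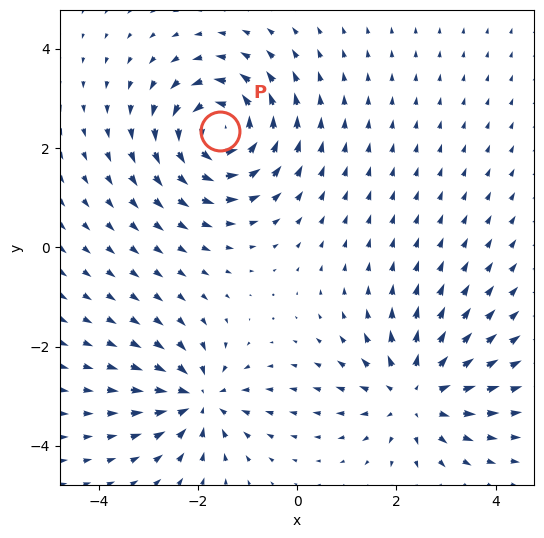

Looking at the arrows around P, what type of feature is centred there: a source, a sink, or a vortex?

At P (-1.5, 2.3) the arrows circulate counterclockwise. Divergence ≈0, curl about +6 — near-zero divergence with nonzero curl is a vortex.

vortex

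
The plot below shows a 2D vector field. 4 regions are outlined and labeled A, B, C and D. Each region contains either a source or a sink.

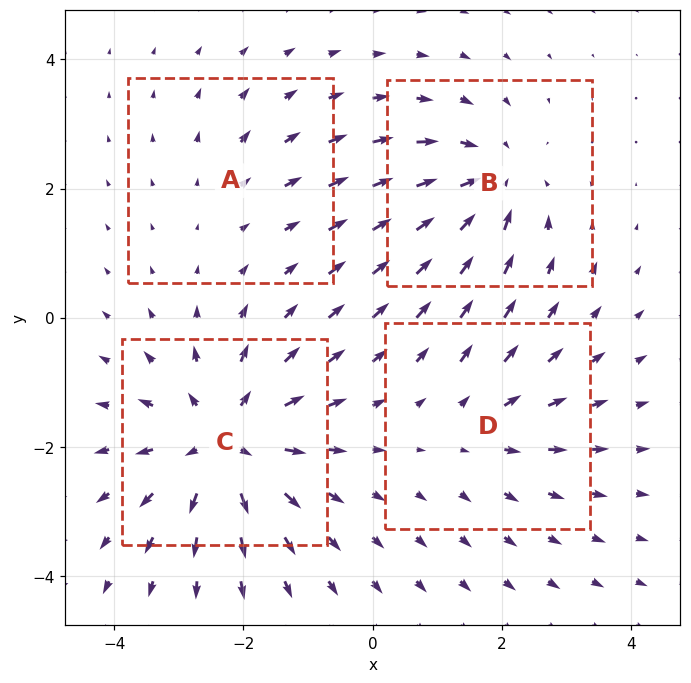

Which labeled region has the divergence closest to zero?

A

Divergence at each region's feature centre — A: about +2, B: about -5, C: about +6, D: about +3. Region A is closest to zero.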